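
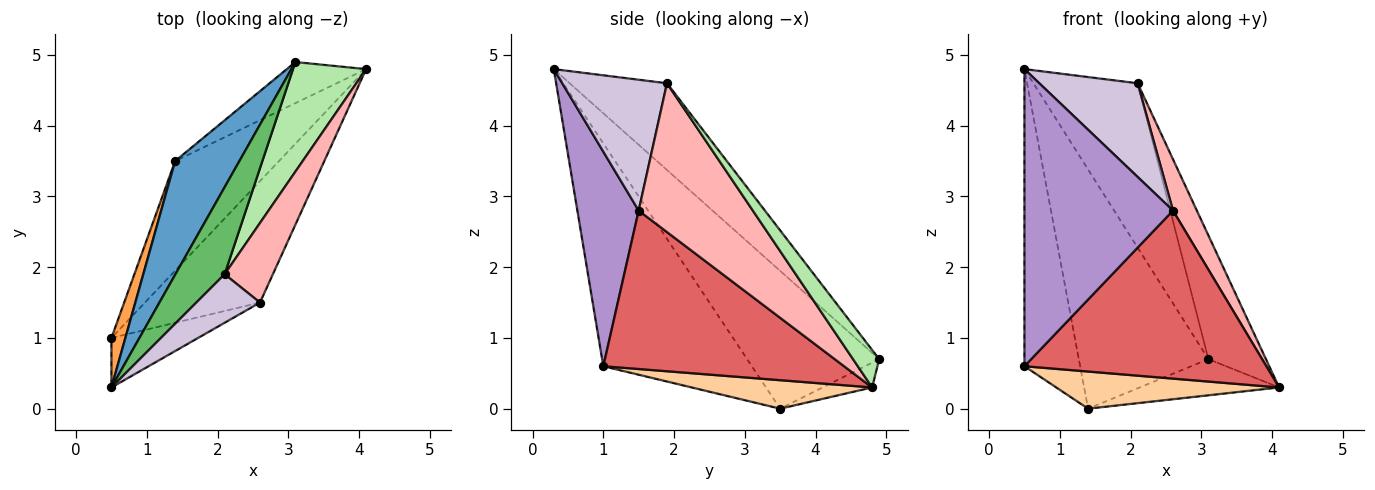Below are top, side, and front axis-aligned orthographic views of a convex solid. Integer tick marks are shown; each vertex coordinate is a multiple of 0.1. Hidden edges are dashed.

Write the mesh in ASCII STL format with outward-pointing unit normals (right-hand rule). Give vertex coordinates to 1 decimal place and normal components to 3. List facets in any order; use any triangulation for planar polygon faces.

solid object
 facet normal -0.677 0.664 0.316
  outer loop
   vertex 3.1 4.9 0.7
   vertex 1.4 3.5 0.0
   vertex 0.5 0.3 4.8
  endloop
 endfacet
 facet normal -0.228 0.643 -0.731
  outer loop
   vertex 3.1 4.9 0.7
   vertex 4.1 4.8 0.3
   vertex 1.4 3.5 0.0
  endloop
 endfacet
 facet normal -0.935 0.351 0.058
  outer loop
   vertex 0.5 1.0 0.6
   vertex 0.5 0.3 4.8
   vertex 1.4 3.5 0.0
  endloop
 endfacet
 facet normal 0.251 -0.311 -0.917
  outer loop
   vertex 0.5 1.0 0.6
   vertex 1.4 3.5 0.0
   vertex 4.1 4.8 0.3
  endloop
 endfacet
 facet normal -0.636 0.682 0.361
  outer loop
   vertex 2.1 1.9 4.6
   vertex 3.1 4.9 0.7
   vertex 0.5 0.3 4.8
  endloop
 endfacet
 facet normal 0.322 0.709 0.628
  outer loop
   vertex 2.1 1.9 4.6
   vertex 4.1 4.8 0.3
   vertex 3.1 4.9 0.7
  endloop
 endfacet
 facet normal 0.628 -0.631 -0.456
  outer loop
   vertex 2.6 1.5 2.8
   vertex 0.5 1.0 0.6
   vertex 4.1 4.8 0.3
  endloop
 endfacet
 facet normal 0.933 -0.195 0.302
  outer loop
   vertex 2.6 1.5 2.8
   vertex 4.1 4.8 0.3
   vertex 2.1 1.9 4.6
  endloop
 endfacet
 facet normal 0.377 -0.914 -0.152
  outer loop
   vertex 2.6 1.5 2.8
   vertex 0.5 0.3 4.8
   vertex 0.5 1.0 0.6
  endloop
 endfacet
 facet normal 0.687 -0.645 0.334
  outer loop
   vertex 2.6 1.5 2.8
   vertex 2.1 1.9 4.6
   vertex 0.5 0.3 4.8
  endloop
 endfacet
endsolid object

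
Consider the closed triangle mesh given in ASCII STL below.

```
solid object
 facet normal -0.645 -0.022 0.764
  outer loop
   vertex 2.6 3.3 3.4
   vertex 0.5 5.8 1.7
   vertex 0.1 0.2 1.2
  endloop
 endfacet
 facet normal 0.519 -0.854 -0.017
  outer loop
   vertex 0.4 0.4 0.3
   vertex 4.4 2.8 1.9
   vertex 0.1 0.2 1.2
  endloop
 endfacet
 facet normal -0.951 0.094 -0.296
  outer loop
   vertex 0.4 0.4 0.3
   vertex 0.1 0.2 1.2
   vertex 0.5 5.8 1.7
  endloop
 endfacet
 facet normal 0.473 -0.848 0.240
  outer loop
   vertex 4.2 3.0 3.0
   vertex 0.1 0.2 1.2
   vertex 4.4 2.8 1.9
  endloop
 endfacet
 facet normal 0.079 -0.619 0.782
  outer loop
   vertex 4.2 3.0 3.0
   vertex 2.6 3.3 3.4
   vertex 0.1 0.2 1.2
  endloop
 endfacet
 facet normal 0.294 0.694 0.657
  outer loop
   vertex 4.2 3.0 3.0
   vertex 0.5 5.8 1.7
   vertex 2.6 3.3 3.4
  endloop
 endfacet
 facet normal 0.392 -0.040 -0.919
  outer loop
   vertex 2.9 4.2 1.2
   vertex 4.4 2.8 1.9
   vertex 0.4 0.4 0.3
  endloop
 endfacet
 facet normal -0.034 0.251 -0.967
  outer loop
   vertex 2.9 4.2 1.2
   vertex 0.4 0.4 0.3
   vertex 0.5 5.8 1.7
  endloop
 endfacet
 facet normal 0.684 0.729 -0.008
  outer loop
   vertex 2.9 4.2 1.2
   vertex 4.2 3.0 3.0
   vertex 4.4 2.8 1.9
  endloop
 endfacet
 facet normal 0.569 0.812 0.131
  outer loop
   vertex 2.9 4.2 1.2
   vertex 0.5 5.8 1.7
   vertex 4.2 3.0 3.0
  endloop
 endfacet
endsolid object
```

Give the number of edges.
15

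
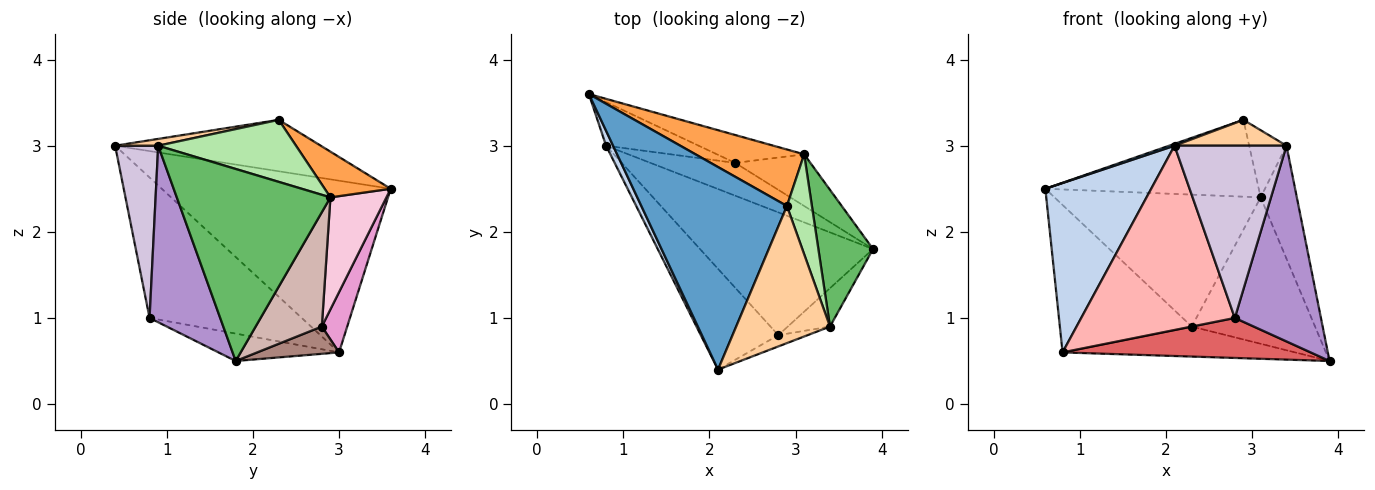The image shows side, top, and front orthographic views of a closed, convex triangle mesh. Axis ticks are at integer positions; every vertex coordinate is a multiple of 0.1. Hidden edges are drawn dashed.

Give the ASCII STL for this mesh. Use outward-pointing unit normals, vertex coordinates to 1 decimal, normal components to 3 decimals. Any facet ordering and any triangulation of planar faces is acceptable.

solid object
 facet normal -0.333 -0.009 0.943
  outer loop
   vertex 2.9 2.3 3.3
   vertex 0.6 3.6 2.5
   vertex 2.1 0.4 3.0
  endloop
 endfacet
 facet normal -0.907 -0.419 0.037
  outer loop
   vertex 0.8 3.0 0.6
   vertex 2.1 0.4 3.0
   vertex 0.6 3.6 2.5
  endloop
 endfacet
 facet normal 0.242 0.782 0.575
  outer loop
   vertex 3.1 2.9 2.4
   vertex 0.6 3.6 2.5
   vertex 2.9 2.3 3.3
  endloop
 endfacet
 facet normal 0.071 -0.185 0.980
  outer loop
   vertex 3.4 0.9 3.0
   vertex 2.9 2.3 3.3
   vertex 2.1 0.4 3.0
  endloop
 endfacet
 facet normal 0.938 0.221 0.267
  outer loop
   vertex 3.4 0.9 3.0
   vertex 3.9 1.8 0.5
   vertex 3.1 2.9 2.4
  endloop
 endfacet
 facet normal 0.900 0.244 0.362
  outer loop
   vertex 3.4 0.9 3.0
   vertex 3.1 2.9 2.4
   vertex 2.9 2.3 3.3
  endloop
 endfacet
 facet normal -0.149 -0.306 -0.940
  outer loop
   vertex 2.8 0.8 1.0
   vertex 0.8 3.0 0.6
   vertex 3.9 1.8 0.5
  endloop
 endfacet
 facet normal -0.656 -0.662 -0.362
  outer loop
   vertex 2.8 0.8 1.0
   vertex 2.1 0.4 3.0
   vertex 0.8 3.0 0.6
  endloop
 endfacet
 facet normal 0.627 -0.765 -0.150
  outer loop
   vertex 2.8 0.8 1.0
   vertex 3.9 1.8 0.5
   vertex 3.4 0.9 3.0
  endloop
 endfacet
 facet normal 0.358 -0.932 -0.061
  outer loop
   vertex 2.8 0.8 1.0
   vertex 3.4 0.9 3.0
   vertex 2.1 0.4 3.0
  endloop
 endfacet
 facet normal 0.231 0.657 -0.718
  outer loop
   vertex 2.3 2.8 0.9
   vertex 3.9 1.8 0.5
   vertex 0.8 3.0 0.6
  endloop
 endfacet
 facet normal 0.452 0.841 -0.297
  outer loop
   vertex 2.3 2.8 0.9
   vertex 3.1 2.9 2.4
   vertex 3.9 1.8 0.5
  endloop
 endfacet
 facet normal 0.181 0.943 -0.279
  outer loop
   vertex 2.3 2.8 0.9
   vertex 0.8 3.0 0.6
   vertex 0.6 3.6 2.5
  endloop
 endfacet
 facet normal 0.257 0.946 -0.200
  outer loop
   vertex 2.3 2.8 0.9
   vertex 0.6 3.6 2.5
   vertex 3.1 2.9 2.4
  endloop
 endfacet
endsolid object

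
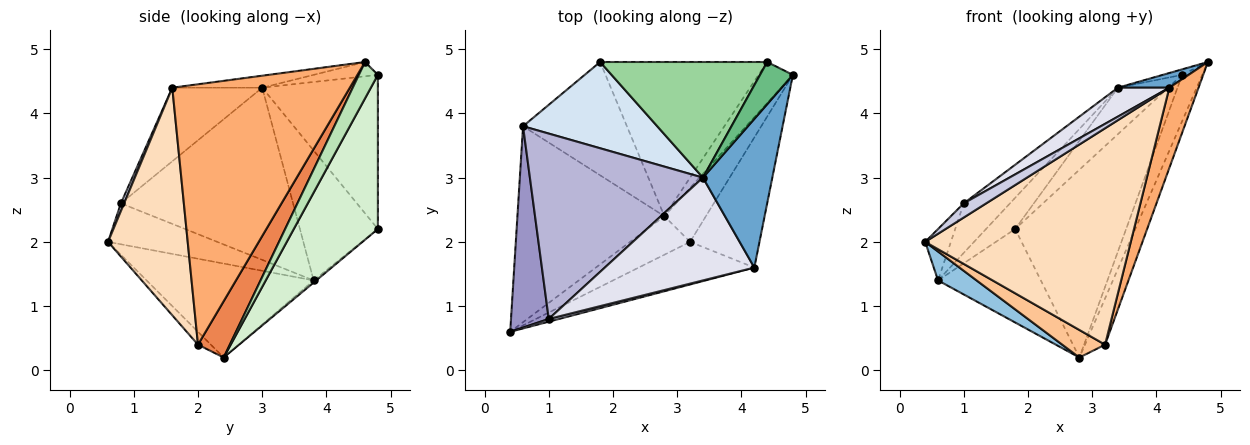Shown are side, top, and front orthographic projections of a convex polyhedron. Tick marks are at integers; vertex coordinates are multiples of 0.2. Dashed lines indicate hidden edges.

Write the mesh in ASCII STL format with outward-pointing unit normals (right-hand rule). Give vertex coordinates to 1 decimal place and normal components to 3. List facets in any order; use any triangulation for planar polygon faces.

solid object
 facet normal -0.170 -0.097 0.981
  outer loop
   vertex 3.4 3.0 4.4
   vertex 4.2 1.6 4.4
   vertex 4.8 4.6 4.8
  endloop
 endfacet
 facet normal -0.535 -0.123 -0.836
  outer loop
   vertex 0.6 3.8 1.4
   vertex 2.8 2.4 0.2
   vertex 0.4 0.6 2.0
  endloop
 endfacet
 facet normal -0.016 0.636 -0.771
  outer loop
   vertex 0.6 3.8 1.4
   vertex 1.8 4.8 2.2
   vertex 2.8 2.4 0.2
  endloop
 endfacet
 facet normal -0.673 0.252 0.695
  outer loop
   vertex 0.6 3.8 1.4
   vertex 3.4 3.0 4.4
   vertex 1.8 4.8 2.2
  endloop
 endfacet
 facet normal 0.718 0.453 -0.529
  outer loop
   vertex 3.2 2.0 0.4
   vertex 2.8 2.4 0.2
   vertex 4.8 4.6 4.8
  endloop
 endfacet
 facet normal 0.954 -0.157 -0.254
  outer loop
   vertex 3.2 2.0 0.4
   vertex 4.8 4.6 4.8
   vertex 4.2 1.6 4.4
  endloop
 endfacet
 facet normal -0.172 -0.573 -0.802
  outer loop
   vertex 3.2 2.0 0.4
   vertex 0.4 0.6 2.0
   vertex 2.8 2.4 0.2
  endloop
 endfacet
 facet normal 0.355 -0.917 -0.181
  outer loop
   vertex 3.2 2.0 0.4
   vertex 4.2 1.6 4.4
   vertex 0.4 0.6 2.0
  endloop
 endfacet
 facet normal -0.396 0.119 0.911
  outer loop
   vertex 4.4 4.8 4.6
   vertex 3.4 3.0 4.4
   vertex 4.8 4.6 4.8
  endloop
 endfacet
 facet normal -0.651 0.283 0.705
  outer loop
   vertex 4.4 4.8 4.6
   vertex 1.8 4.8 2.2
   vertex 3.4 3.0 4.4
  endloop
 endfacet
 facet normal 0.577 0.611 -0.543
  outer loop
   vertex 4.4 4.8 4.6
   vertex 4.8 4.6 4.8
   vertex 2.8 2.4 0.2
  endloop
 endfacet
 facet normal 0.505 0.667 -0.548
  outer loop
   vertex 4.4 4.8 4.6
   vertex 2.8 2.4 0.2
   vertex 1.8 4.8 2.2
  endloop
 endfacet
 facet normal -0.725 0.170 0.668
  outer loop
   vertex 1.0 0.8 2.6
   vertex 0.6 3.8 1.4
   vertex 0.4 0.6 2.0
  endloop
 endfacet
 facet normal -0.693 0.186 0.696
  outer loop
   vertex 1.0 0.8 2.6
   vertex 3.4 3.0 4.4
   vertex 0.6 3.8 1.4
  endloop
 endfacet
 facet normal 0.139 -0.973 0.185
  outer loop
   vertex 1.0 0.8 2.6
   vertex 0.4 0.6 2.0
   vertex 4.2 1.6 4.4
  endloop
 endfacet
 facet normal -0.428 -0.245 0.870
  outer loop
   vertex 1.0 0.8 2.6
   vertex 4.2 1.6 4.4
   vertex 3.4 3.0 4.4
  endloop
 endfacet
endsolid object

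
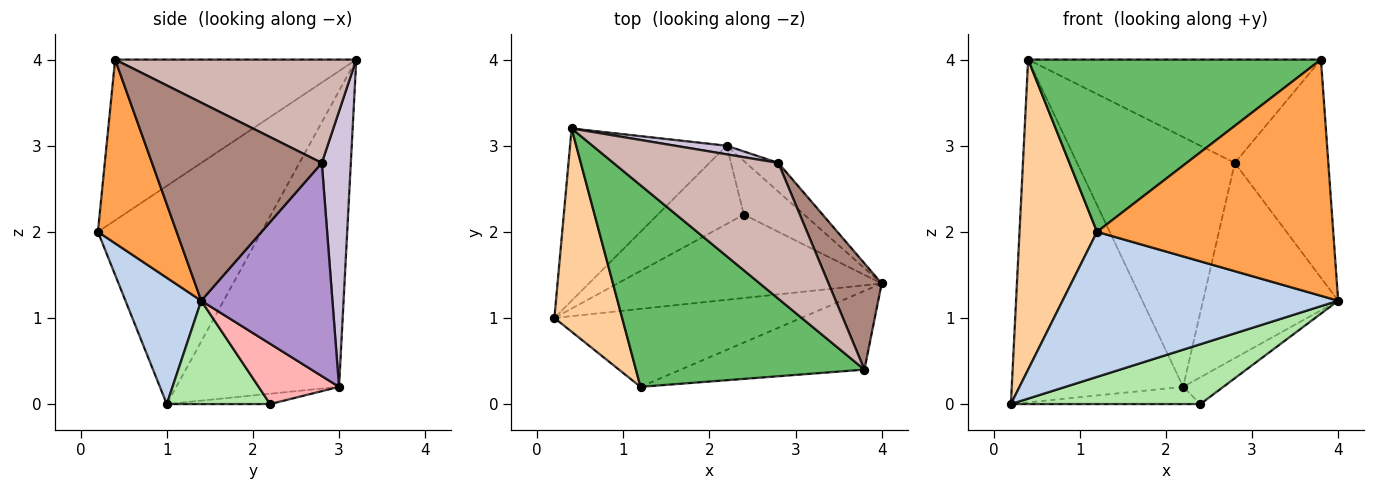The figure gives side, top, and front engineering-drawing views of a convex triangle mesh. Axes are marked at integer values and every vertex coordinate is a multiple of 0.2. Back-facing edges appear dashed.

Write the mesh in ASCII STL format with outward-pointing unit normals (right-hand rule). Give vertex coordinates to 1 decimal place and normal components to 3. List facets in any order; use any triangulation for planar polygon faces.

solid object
 facet normal -0.647 0.681 -0.342
  outer loop
   vertex 2.2 3.0 0.2
   vertex 0.2 1.0 0.0
   vertex 0.4 3.2 4.0
  endloop
 endfacet
 facet normal 0.235 -0.856 -0.460
  outer loop
   vertex 1.2 0.2 2.0
   vertex 0.2 1.0 0.0
   vertex 4.0 1.4 1.2
  endloop
 endfacet
 facet normal 0.302 -0.905 -0.302
  outer loop
   vertex 1.2 0.2 2.0
   vertex 4.0 1.4 1.2
   vertex 3.8 0.4 4.0
  endloop
 endfacet
 facet normal -0.870 -0.412 0.270
  outer loop
   vertex 1.2 0.2 2.0
   vertex 0.4 3.2 4.0
   vertex 0.2 1.0 0.0
  endloop
 endfacet
 facet normal -0.472 -0.573 0.670
  outer loop
   vertex 1.2 0.2 2.0
   vertex 3.8 0.4 4.0
   vertex 0.4 3.2 4.0
  endloop
 endfacet
 facet normal 0.303 -0.556 -0.774
  outer loop
   vertex 2.4 2.2 0.0
   vertex 4.0 1.4 1.2
   vertex 0.2 1.0 0.0
  endloop
 endfacet
 facet normal -0.116 0.213 -0.970
  outer loop
   vertex 2.4 2.2 0.0
   vertex 0.2 1.0 0.0
   vertex 2.2 3.0 0.2
  endloop
 endfacet
 facet normal 0.667 0.333 -0.667
  outer loop
   vertex 2.4 2.2 0.0
   vertex 2.2 3.0 0.2
   vertex 4.0 1.4 1.2
  endloop
 endfacet
 facet normal 0.693 0.714 -0.105
  outer loop
   vertex 2.8 2.8 2.8
   vertex 4.0 1.4 1.2
   vertex 2.2 3.0 0.2
  endloop
 endfacet
 facet normal 0.181 0.983 0.034
  outer loop
   vertex 2.8 2.8 2.8
   vertex 2.2 3.0 0.2
   vertex 0.4 3.2 4.0
  endloop
 endfacet
 facet normal 0.853 0.470 0.229
  outer loop
   vertex 2.8 2.8 2.8
   vertex 3.8 0.4 4.0
   vertex 4.0 1.4 1.2
  endloop
 endfacet
 facet normal 0.446 0.542 0.712
  outer loop
   vertex 2.8 2.8 2.8
   vertex 0.4 3.2 4.0
   vertex 3.8 0.4 4.0
  endloop
 endfacet
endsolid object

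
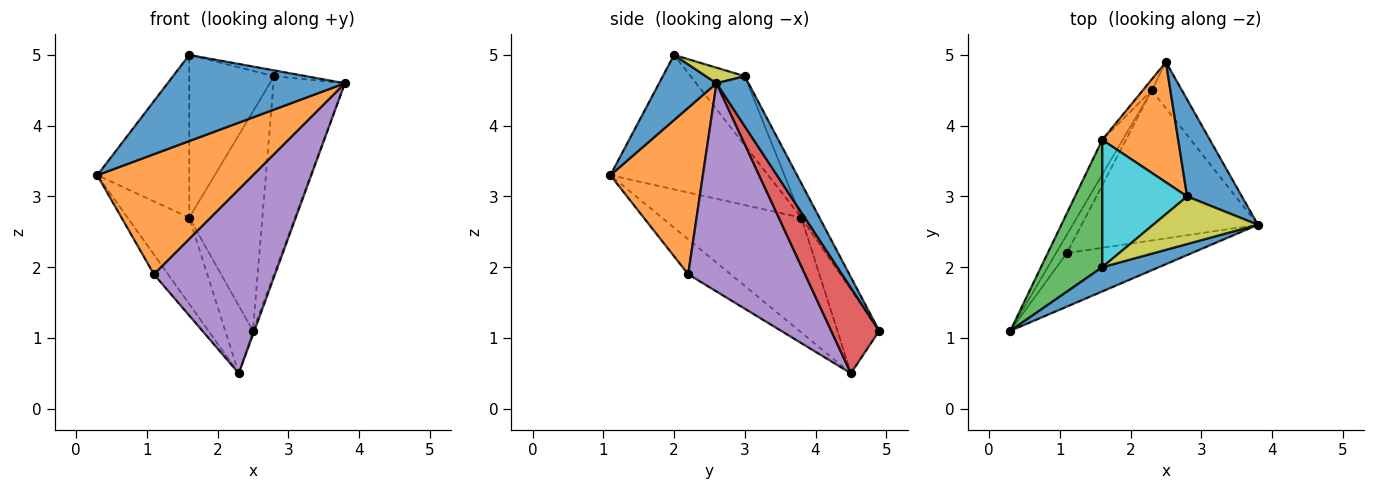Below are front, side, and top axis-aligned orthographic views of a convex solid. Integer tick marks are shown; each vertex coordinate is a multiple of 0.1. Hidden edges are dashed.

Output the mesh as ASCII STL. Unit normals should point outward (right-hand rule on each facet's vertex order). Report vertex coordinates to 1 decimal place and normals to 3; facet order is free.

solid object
 facet normal 0.298 -0.919 0.259
  outer loop
   vertex 1.6 2.0 5.0
   vertex 0.3 1.1 3.3
   vertex 3.8 2.6 4.6
  endloop
 endfacet
 facet normal 0.477 -0.803 -0.358
  outer loop
   vertex 1.1 2.2 1.9
   vertex 3.8 2.6 4.6
   vertex 0.3 1.1 3.3
  endloop
 endfacet
 facet normal -0.804 0.468 0.367
  outer loop
   vertex 1.6 3.8 2.7
   vertex 0.3 1.1 3.3
   vertex 1.6 2.0 5.0
  endloop
 endfacet
 facet normal 0.943 0.027 -0.332
  outer loop
   vertex 2.3 4.5 0.5
   vertex 2.5 4.9 1.1
   vertex 3.8 2.6 4.6
  endloop
 endfacet
 facet normal 0.599 -0.621 -0.507
  outer loop
   vertex 2.3 4.5 0.5
   vertex 3.8 2.6 4.6
   vertex 1.1 2.2 1.9
  endloop
 endfacet
 facet normal -0.831 0.550 -0.089
  outer loop
   vertex 2.3 4.5 0.5
   vertex 1.6 3.8 2.7
   vertex 2.5 4.9 1.1
  endloop
 endfacet
 facet normal -0.910 0.303 -0.282
  outer loop
   vertex 2.3 4.5 0.5
   vertex 1.1 2.2 1.9
   vertex 0.3 1.1 3.3
  endloop
 endfacet
 facet normal -0.903 0.399 -0.160
  outer loop
   vertex 2.3 4.5 0.5
   vertex 0.3 1.1 3.3
   vertex 1.6 3.8 2.7
  endloop
 endfacet
 facet normal 0.146 0.119 0.982
  outer loop
   vertex 2.8 3.0 4.7
   vertex 1.6 2.0 5.0
   vertex 3.8 2.6 4.6
  endloop
 endfacet
 facet normal -0.449 0.704 0.551
  outer loop
   vertex 2.8 3.0 4.7
   vertex 1.6 3.8 2.7
   vertex 1.6 2.0 5.0
  endloop
 endfacet
 facet normal 0.374 0.833 0.408
  outer loop
   vertex 2.8 3.0 4.7
   vertex 3.8 2.6 4.6
   vertex 2.5 4.9 1.1
  endloop
 endfacet
 facet normal -0.212 0.857 0.470
  outer loop
   vertex 2.8 3.0 4.7
   vertex 2.5 4.9 1.1
   vertex 1.6 3.8 2.7
  endloop
 endfacet
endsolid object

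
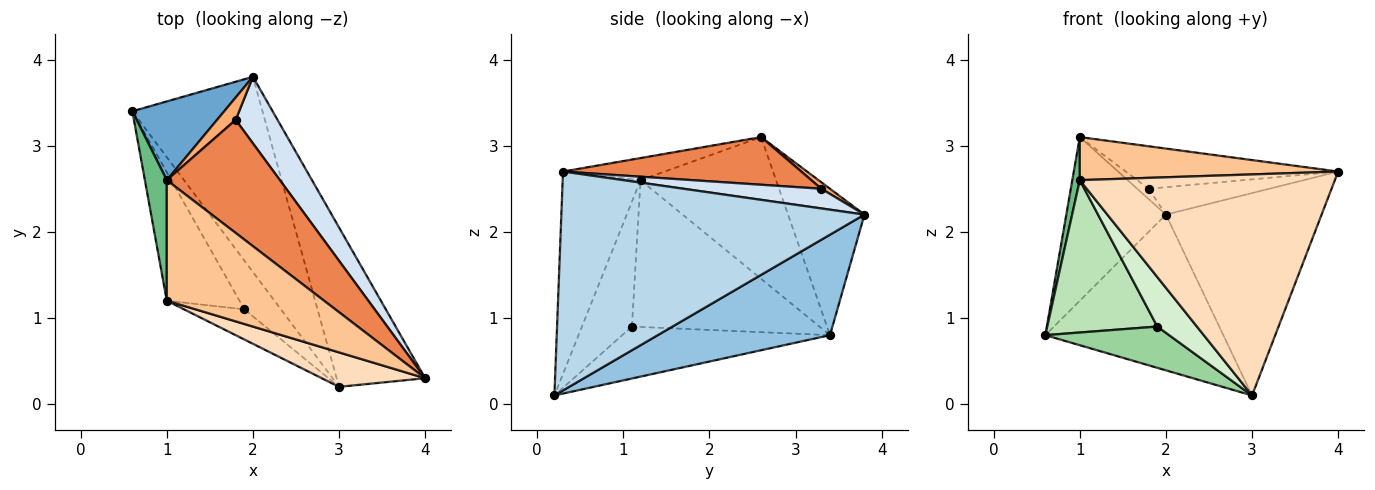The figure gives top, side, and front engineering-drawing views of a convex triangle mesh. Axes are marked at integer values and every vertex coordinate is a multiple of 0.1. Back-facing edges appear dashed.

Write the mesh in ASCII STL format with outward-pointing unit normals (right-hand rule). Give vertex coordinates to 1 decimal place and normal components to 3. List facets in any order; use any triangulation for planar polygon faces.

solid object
 facet normal -0.569 0.741 0.357
  outer loop
   vertex 1.0 2.6 3.1
   vertex 2.0 3.8 2.2
   vertex 0.6 3.4 0.8
  endloop
 endfacet
 facet normal 0.517 0.534 -0.669
  outer loop
   vertex 3.0 0.2 0.1
   vertex 0.6 3.4 0.8
   vertex 2.0 3.8 2.2
  endloop
 endfacet
 facet normal 0.837 0.430 -0.338
  outer loop
   vertex 3.0 0.2 0.1
   vertex 2.0 3.8 2.2
   vertex 4.0 0.3 2.7
  endloop
 endfacet
 facet normal 0.399 0.349 0.848
  outer loop
   vertex 1.8 3.3 2.5
   vertex 4.0 0.3 2.7
   vertex 2.0 3.8 2.2
  endloop
 endfacet
 facet normal 0.367 0.327 0.871
  outer loop
   vertex 1.8 3.3 2.5
   vertex 1.0 2.6 3.1
   vertex 4.0 0.3 2.7
  endloop
 endfacet
 facet normal 0.300 0.400 0.866
  outer loop
   vertex 1.8 3.3 2.5
   vertex 2.0 3.8 2.2
   vertex 1.0 2.6 3.1
  endloop
 endfacet
 facet normal -0.131 -0.333 0.934
  outer loop
   vertex 1.0 1.2 2.6
   vertex 4.0 0.3 2.7
   vertex 1.0 2.6 3.1
  endloop
 endfacet
 facet normal -0.289 -0.946 0.147
  outer loop
   vertex 1.0 1.2 2.6
   vertex 3.0 0.2 0.1
   vertex 4.0 0.3 2.7
  endloop
 endfacet
 facet normal -0.987 -0.055 0.153
  outer loop
   vertex 1.0 1.2 2.6
   vertex 1.0 2.6 3.1
   vertex 0.6 3.4 0.8
  endloop
 endfacet
 facet normal -0.735 -0.438 -0.518
  outer loop
   vertex 1.9 1.1 0.9
   vertex 0.6 3.4 0.8
   vertex 3.0 0.2 0.1
  endloop
 endfacet
 facet normal -0.793 -0.465 -0.393
  outer loop
   vertex 1.9 1.1 0.9
   vertex 1.0 1.2 2.6
   vertex 0.6 3.4 0.8
  endloop
 endfacet
 facet normal -0.733 -0.581 -0.354
  outer loop
   vertex 1.9 1.1 0.9
   vertex 3.0 0.2 0.1
   vertex 1.0 1.2 2.6
  endloop
 endfacet
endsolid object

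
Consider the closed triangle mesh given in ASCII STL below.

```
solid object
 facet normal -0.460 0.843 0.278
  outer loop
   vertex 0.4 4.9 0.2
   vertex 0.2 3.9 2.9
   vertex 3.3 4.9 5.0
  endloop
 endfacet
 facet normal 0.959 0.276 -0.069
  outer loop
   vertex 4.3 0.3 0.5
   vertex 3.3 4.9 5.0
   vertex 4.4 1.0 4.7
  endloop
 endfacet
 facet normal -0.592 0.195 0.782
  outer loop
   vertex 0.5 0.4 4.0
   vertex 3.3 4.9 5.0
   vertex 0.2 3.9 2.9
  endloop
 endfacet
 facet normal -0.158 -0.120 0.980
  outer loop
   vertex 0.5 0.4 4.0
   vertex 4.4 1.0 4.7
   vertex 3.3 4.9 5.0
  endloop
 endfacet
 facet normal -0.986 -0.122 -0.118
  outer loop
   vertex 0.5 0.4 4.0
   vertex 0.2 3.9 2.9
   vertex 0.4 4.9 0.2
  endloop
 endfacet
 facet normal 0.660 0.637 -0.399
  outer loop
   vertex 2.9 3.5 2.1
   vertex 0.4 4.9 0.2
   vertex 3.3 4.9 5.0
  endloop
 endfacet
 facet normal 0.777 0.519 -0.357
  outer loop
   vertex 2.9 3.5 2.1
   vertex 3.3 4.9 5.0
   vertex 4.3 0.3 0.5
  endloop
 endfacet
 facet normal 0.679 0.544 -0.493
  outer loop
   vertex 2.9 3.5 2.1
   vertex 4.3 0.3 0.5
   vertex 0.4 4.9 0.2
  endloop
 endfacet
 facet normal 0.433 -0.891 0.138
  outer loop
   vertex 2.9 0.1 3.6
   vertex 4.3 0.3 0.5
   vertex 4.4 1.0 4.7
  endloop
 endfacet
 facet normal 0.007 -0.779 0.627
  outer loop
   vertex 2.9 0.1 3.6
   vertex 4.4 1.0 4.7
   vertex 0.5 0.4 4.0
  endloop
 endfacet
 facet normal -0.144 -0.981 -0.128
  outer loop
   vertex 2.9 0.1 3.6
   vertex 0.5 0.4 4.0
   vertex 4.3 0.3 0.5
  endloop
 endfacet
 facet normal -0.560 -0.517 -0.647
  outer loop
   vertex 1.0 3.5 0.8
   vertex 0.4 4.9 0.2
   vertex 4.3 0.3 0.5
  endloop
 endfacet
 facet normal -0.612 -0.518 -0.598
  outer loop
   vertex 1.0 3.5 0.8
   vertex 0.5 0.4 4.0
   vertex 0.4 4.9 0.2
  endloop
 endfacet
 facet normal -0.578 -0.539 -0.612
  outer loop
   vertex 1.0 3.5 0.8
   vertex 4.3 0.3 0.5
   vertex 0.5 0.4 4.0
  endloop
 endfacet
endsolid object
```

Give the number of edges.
21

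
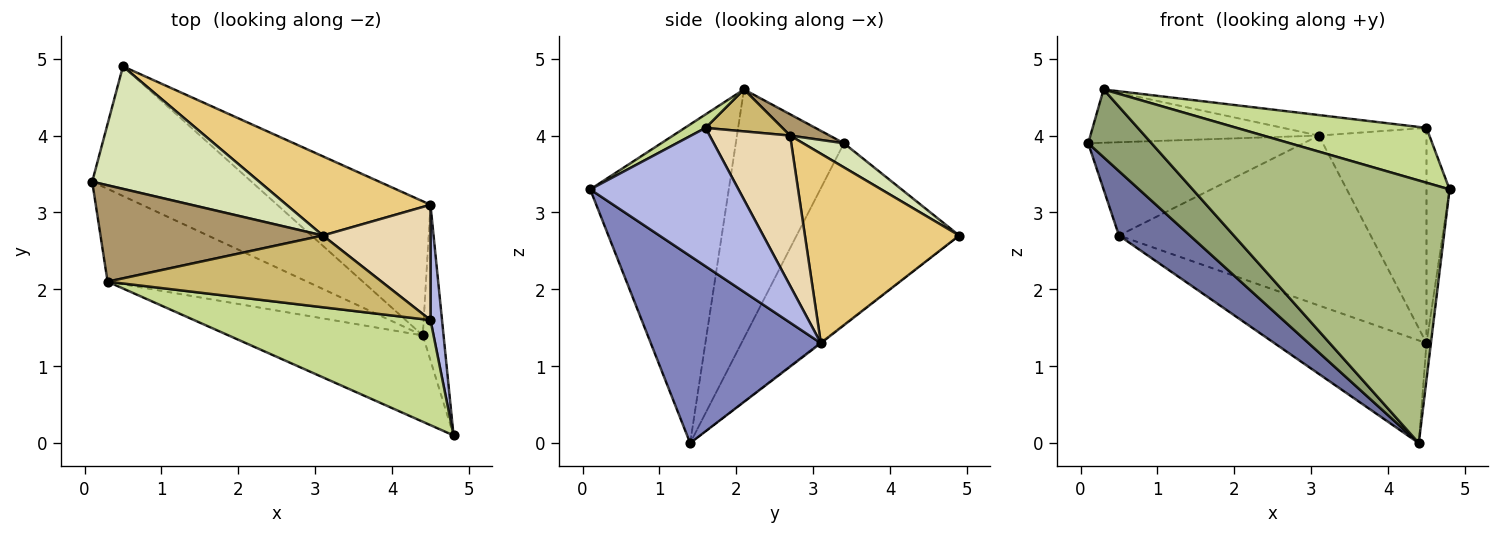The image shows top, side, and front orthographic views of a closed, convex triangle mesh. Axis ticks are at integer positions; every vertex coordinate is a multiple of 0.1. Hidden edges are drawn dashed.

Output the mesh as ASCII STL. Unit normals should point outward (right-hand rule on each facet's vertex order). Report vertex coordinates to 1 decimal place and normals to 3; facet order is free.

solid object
 facet normal -0.714 -0.311 -0.627
  outer loop
   vertex 4.4 1.4 0.0
   vertex 0.1 3.4 3.9
   vertex 0.5 4.9 2.7
  endloop
 endfacet
 facet normal 0.994 0.026 -0.110
  outer loop
   vertex 4.5 3.1 1.3
   vertex 4.8 0.1 3.3
   vertex 4.4 1.4 0.0
  endloop
 endfacet
 facet normal -0.005 0.608 -0.794
  outer loop
   vertex 4.5 3.1 1.3
   vertex 4.4 1.4 0.0
   vertex 0.5 4.9 2.7
  endloop
 endfacet
 facet normal 0.985 0.153 0.082
  outer loop
   vertex 4.5 1.6 4.1
   vertex 4.8 0.1 3.3
   vertex 4.5 3.1 1.3
  endloop
 endfacet
 facet normal -0.709 -0.416 -0.569
  outer loop
   vertex 0.3 2.1 4.6
   vertex 0.1 3.4 3.9
   vertex 4.4 1.4 0.0
  endloop
 endfacet
 facet normal -0.456 -0.845 -0.278
  outer loop
   vertex 0.3 2.1 4.6
   vertex 4.4 1.4 0.0
   vertex 4.8 0.1 3.3
  endloop
 endfacet
 facet normal 0.050 -0.462 0.885
  outer loop
   vertex 0.3 2.1 4.6
   vertex 4.8 0.1 3.3
   vertex 4.5 1.6 4.1
  endloop
 endfacet
 facet normal 0.114 0.602 0.790
  outer loop
   vertex 3.1 2.7 4.0
   vertex 0.5 4.9 2.7
   vertex 0.1 3.4 3.9
  endloop
 endfacet
 facet normal 0.083 0.482 0.872
  outer loop
   vertex 3.1 2.7 4.0
   vertex 0.1 3.4 3.9
   vertex 0.3 2.1 4.6
  endloop
 endfacet
 facet normal 0.146 0.272 0.951
  outer loop
   vertex 3.1 2.7 4.0
   vertex 0.3 2.1 4.6
   vertex 4.5 1.6 4.1
  endloop
 endfacet
 facet normal 0.486 0.792 0.369
  outer loop
   vertex 3.1 2.7 4.0
   vertex 4.5 3.1 1.3
   vertex 0.5 4.9 2.7
  endloop
 endfacet
 facet normal 0.550 0.736 0.394
  outer loop
   vertex 3.1 2.7 4.0
   vertex 4.5 1.6 4.1
   vertex 4.5 3.1 1.3
  endloop
 endfacet
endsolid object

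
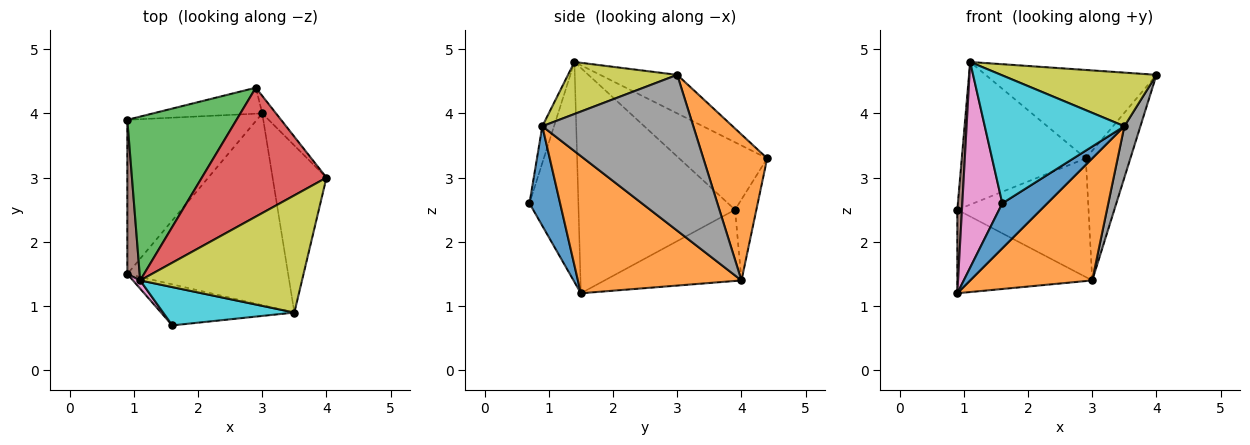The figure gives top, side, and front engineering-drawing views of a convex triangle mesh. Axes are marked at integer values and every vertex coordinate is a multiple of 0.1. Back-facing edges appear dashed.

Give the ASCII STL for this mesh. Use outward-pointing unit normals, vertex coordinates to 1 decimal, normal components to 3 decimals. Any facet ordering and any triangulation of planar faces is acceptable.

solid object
 facet normal -0.157 0.965 -0.211
  outer loop
   vertex 2.9 4.4 3.3
   vertex 3.0 4.0 1.4
   vertex 0.9 3.9 2.5
  endloop
 endfacet
 facet normal 0.818 0.571 -0.077
  outer loop
   vertex 2.9 4.4 3.3
   vertex 4.0 3.0 4.6
   vertex 3.0 4.0 1.4
  endloop
 endfacet
 facet normal -0.422 0.595 0.684
  outer loop
   vertex 2.9 4.4 3.3
   vertex 0.9 3.9 2.5
   vertex 1.1 1.4 4.8
  endloop
 endfacet
 facet normal -0.247 0.548 0.799
  outer loop
   vertex 2.9 4.4 3.3
   vertex 1.1 1.4 4.8
   vertex 4.0 3.0 4.6
  endloop
 endfacet
 facet normal -0.435 0.429 -0.792
  outer loop
   vertex 0.9 1.5 1.2
   vertex 0.9 3.9 2.5
   vertex 3.0 4.0 1.4
  endloop
 endfacet
 facet normal -0.998 -0.030 0.055
  outer loop
   vertex 0.9 1.5 1.2
   vertex 1.1 1.4 4.8
   vertex 0.9 3.9 2.5
  endloop
 endfacet
 facet normal -0.774 -0.633 0.025
  outer loop
   vertex 0.9 1.5 1.2
   vertex 1.6 0.7 2.6
   vertex 1.1 1.4 4.8
  endloop
 endfacet
 facet normal 0.940 -0.100 -0.325
  outer loop
   vertex 3.5 0.9 3.8
   vertex 3.0 4.0 1.4
   vertex 4.0 3.0 4.6
  endloop
 endfacet
 facet normal 0.281 -0.399 0.873
  outer loop
   vertex 3.5 0.9 3.8
   vertex 4.0 3.0 4.6
   vertex 1.1 1.4 4.8
  endloop
 endfacet
 facet normal -0.080 -0.955 0.286
  outer loop
   vertex 3.5 0.9 3.8
   vertex 1.1 1.4 4.8
   vertex 1.6 0.7 2.6
  endloop
 endfacet
 facet normal 0.450 -0.660 -0.602
  outer loop
   vertex 3.5 0.9 3.8
   vertex 1.6 0.7 2.6
   vertex 0.9 1.5 1.2
  endloop
 endfacet
 facet normal 0.584 -0.436 -0.685
  outer loop
   vertex 3.5 0.9 3.8
   vertex 0.9 1.5 1.2
   vertex 3.0 4.0 1.4
  endloop
 endfacet
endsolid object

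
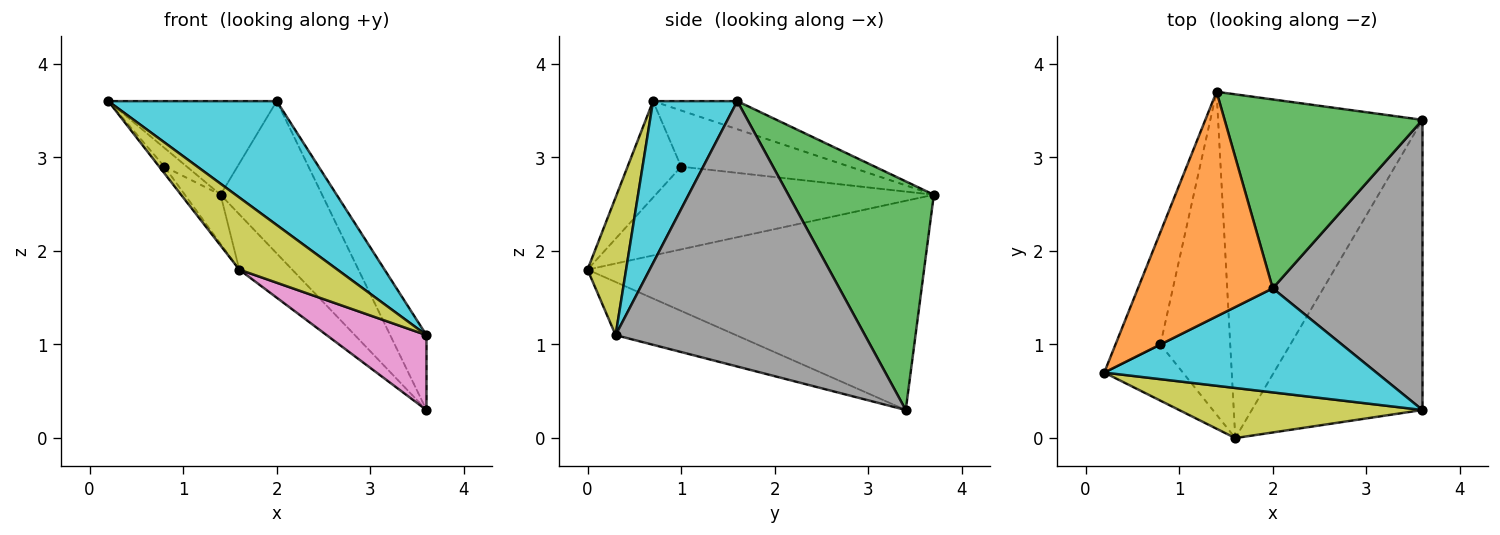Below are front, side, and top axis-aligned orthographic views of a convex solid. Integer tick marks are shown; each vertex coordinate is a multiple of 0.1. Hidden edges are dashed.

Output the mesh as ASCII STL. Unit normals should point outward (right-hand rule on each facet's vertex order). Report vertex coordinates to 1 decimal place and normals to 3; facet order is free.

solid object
 facet normal -0.711 0.112 -0.694
  outer loop
   vertex 1.6 0.0 1.8
   vertex 1.4 3.7 2.6
   vertex 3.6 3.4 0.3
  endloop
 endfacet
 facet normal -0.189 0.378 0.906
  outer loop
   vertex 2.0 1.6 3.6
   vertex 1.4 3.7 2.6
   vertex 0.2 0.7 3.6
  endloop
 endfacet
 facet normal 0.669 0.467 0.579
  outer loop
   vertex 2.0 1.6 3.6
   vertex 3.6 3.4 0.3
   vertex 1.4 3.7 2.6
  endloop
 endfacet
 facet normal -0.777 0.104 -0.621
  outer loop
   vertex 0.8 1.0 2.9
   vertex 0.2 0.7 3.6
   vertex 1.4 3.7 2.6
  endloop
 endfacet
 facet normal -0.773 0.075 -0.630
  outer loop
   vertex 0.8 1.0 2.9
   vertex 1.6 0.0 1.8
   vertex 0.2 0.7 3.6
  endloop
 endfacet
 facet normal -0.761 0.098 -0.642
  outer loop
   vertex 0.8 1.0 2.9
   vertex 1.4 3.7 2.6
   vertex 1.6 0.0 1.8
  endloop
 endfacet
 facet normal -0.289 -0.239 -0.927
  outer loop
   vertex 3.6 0.3 1.1
   vertex 1.6 0.0 1.8
   vertex 3.6 3.4 0.3
  endloop
 endfacet
 facet normal 0.864 0.126 0.488
  outer loop
   vertex 3.6 0.3 1.1
   vertex 3.6 3.4 0.3
   vertex 2.0 1.6 3.6
  endloop
 endfacet
 facet normal 0.307 -0.782 0.543
  outer loop
   vertex 3.6 0.3 1.1
   vertex 0.2 0.7 3.6
   vertex 1.6 0.0 1.8
  endloop
 endfacet
 facet normal 0.358 -0.715 0.601
  outer loop
   vertex 3.6 0.3 1.1
   vertex 2.0 1.6 3.6
   vertex 0.2 0.7 3.6
  endloop
 endfacet
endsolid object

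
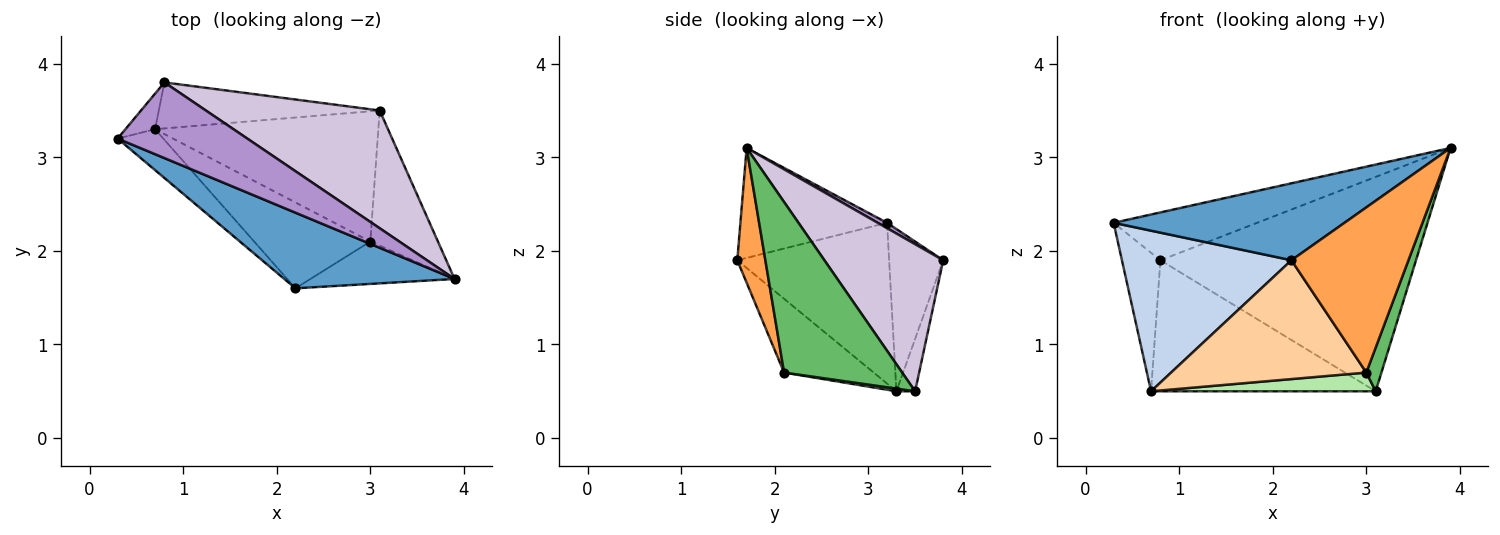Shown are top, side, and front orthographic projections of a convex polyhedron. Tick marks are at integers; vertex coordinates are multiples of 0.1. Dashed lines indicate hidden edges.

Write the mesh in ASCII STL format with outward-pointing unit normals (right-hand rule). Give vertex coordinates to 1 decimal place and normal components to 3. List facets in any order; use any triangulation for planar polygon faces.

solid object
 facet normal -0.413 -0.650 0.639
  outer loop
   vertex 2.2 1.6 1.9
   vertex 3.9 1.7 3.1
   vertex 0.3 3.2 2.3
  endloop
 endfacet
 facet normal -0.656 -0.732 -0.186
  outer loop
   vertex 0.7 3.3 0.5
   vertex 2.2 1.6 1.9
   vertex 0.3 3.2 2.3
  endloop
 endfacet
 facet normal 0.226 -0.943 -0.242
  outer loop
   vertex 3.0 2.1 0.7
   vertex 3.9 1.7 3.1
   vertex 2.2 1.6 1.9
  endloop
 endfacet
 facet normal -0.349 -0.760 -0.549
  outer loop
   vertex 3.0 2.1 0.7
   vertex 2.2 1.6 1.9
   vertex 0.7 3.3 0.5
  endloop
 endfacet
 facet normal 0.923 -0.118 -0.366
  outer loop
   vertex 3.1 3.5 0.5
   vertex 3.9 1.7 3.1
   vertex 3.0 2.1 0.7
  endloop
 endfacet
 facet normal 0.012 -0.142 -0.990
  outer loop
   vertex 3.1 3.5 0.5
   vertex 3.0 2.1 0.7
   vertex 0.7 3.3 0.5
  endloop
 endfacet
 facet normal -0.806 0.573 -0.147
  outer loop
   vertex 0.8 3.8 1.9
   vertex 0.7 3.3 0.5
   vertex 0.3 3.2 2.3
  endloop
 endfacet
 facet normal -0.078 0.941 -0.330
  outer loop
   vertex 0.8 3.8 1.9
   vertex 3.1 3.5 0.5
   vertex 0.7 3.3 0.5
  endloop
 endfacet
 facet normal 0.035 0.534 0.845
  outer loop
   vertex 0.8 3.8 1.9
   vertex 0.3 3.2 2.3
   vertex 3.9 1.7 3.1
  endloop
 endfacet
 facet normal 0.377 0.812 0.446
  outer loop
   vertex 0.8 3.8 1.9
   vertex 3.9 1.7 3.1
   vertex 3.1 3.5 0.5
  endloop
 endfacet
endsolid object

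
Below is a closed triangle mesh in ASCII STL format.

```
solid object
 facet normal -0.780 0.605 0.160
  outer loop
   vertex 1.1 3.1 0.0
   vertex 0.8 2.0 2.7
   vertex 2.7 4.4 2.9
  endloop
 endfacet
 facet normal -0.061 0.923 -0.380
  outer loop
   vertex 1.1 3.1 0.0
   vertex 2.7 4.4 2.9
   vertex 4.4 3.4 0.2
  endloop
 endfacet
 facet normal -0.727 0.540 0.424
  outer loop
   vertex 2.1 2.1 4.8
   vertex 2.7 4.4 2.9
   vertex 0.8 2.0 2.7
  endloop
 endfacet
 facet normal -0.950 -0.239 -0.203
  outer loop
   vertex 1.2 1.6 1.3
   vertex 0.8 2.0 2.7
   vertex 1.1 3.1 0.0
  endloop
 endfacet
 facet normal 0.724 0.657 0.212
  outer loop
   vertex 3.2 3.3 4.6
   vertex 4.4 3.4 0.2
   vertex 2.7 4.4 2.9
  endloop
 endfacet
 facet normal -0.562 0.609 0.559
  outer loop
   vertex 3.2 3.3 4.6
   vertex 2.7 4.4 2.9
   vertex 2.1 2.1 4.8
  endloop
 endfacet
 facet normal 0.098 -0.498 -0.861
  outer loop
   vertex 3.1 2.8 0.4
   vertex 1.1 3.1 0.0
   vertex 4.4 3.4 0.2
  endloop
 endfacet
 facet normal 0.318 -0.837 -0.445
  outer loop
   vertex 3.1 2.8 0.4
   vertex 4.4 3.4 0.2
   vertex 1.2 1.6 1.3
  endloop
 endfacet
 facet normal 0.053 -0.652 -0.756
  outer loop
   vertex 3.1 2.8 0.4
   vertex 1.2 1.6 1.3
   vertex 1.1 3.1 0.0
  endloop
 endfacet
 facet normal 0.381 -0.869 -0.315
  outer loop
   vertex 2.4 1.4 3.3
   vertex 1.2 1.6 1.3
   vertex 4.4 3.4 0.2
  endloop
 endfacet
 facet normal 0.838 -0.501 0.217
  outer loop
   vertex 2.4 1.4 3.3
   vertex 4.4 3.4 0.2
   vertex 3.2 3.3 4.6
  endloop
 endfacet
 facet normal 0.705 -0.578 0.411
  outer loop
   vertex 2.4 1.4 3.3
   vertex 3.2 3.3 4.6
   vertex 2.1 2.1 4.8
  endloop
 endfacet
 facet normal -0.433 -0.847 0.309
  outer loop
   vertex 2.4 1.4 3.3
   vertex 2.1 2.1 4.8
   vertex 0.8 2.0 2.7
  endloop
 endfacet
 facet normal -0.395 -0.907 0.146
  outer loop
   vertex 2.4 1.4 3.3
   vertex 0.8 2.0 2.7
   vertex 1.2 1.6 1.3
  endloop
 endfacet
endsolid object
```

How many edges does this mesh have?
21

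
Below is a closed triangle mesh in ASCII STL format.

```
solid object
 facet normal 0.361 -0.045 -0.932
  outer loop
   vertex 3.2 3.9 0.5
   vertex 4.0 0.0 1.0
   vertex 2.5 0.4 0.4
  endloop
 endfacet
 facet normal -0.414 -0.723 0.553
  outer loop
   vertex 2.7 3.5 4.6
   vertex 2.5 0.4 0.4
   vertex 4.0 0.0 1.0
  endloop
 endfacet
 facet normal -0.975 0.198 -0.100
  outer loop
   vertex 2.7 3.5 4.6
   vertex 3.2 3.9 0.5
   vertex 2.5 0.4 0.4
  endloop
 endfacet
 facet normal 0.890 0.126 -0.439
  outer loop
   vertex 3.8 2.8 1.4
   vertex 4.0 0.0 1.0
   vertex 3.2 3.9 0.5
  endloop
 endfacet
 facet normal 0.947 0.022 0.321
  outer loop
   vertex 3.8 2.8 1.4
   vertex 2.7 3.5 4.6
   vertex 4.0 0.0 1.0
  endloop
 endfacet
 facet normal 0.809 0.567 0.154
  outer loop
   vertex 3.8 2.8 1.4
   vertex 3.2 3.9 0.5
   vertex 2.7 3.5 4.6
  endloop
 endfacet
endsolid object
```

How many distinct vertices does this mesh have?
5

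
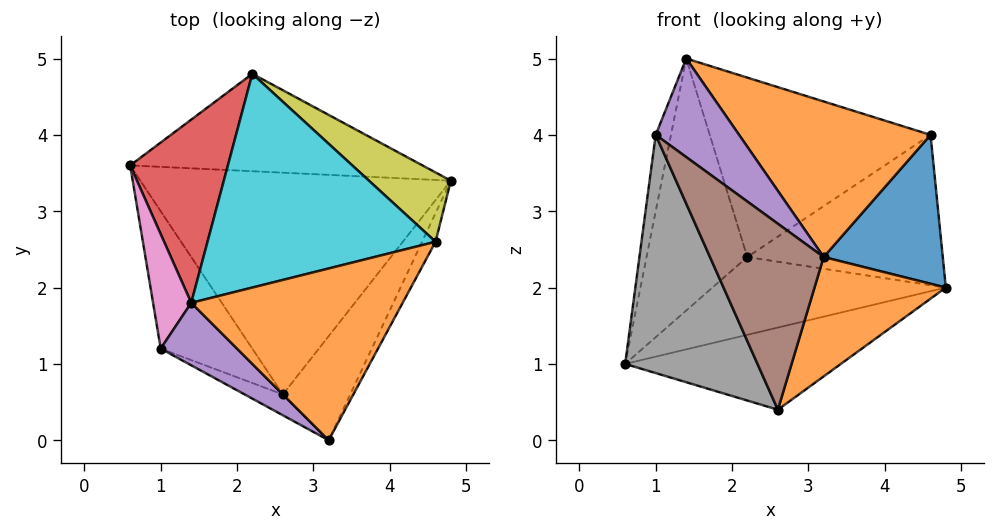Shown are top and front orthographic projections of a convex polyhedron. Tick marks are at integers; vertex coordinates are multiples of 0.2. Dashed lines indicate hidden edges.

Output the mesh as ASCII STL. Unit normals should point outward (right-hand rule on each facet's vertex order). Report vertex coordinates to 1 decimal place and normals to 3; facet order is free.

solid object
 facet normal 0.233 0.338 -0.912
  outer loop
   vertex 2.6 0.6 0.4
   vertex 0.6 3.6 1.0
   vertex 4.8 3.4 2.0
  endloop
 endfacet
 facet normal 0.821 -0.430 -0.375
  outer loop
   vertex 2.6 0.6 0.4
   vertex 4.8 3.4 2.0
   vertex 3.2 0.0 2.4
  endloop
 endfacet
 facet normal 0.211 0.610 -0.764
  outer loop
   vertex 2.2 4.8 2.4
   vertex 4.8 3.4 2.0
   vertex 0.6 3.6 1.0
  endloop
 endfacet
 facet normal -0.746 0.538 0.391
  outer loop
   vertex 2.2 4.8 2.4
   vertex 0.6 3.6 1.0
   vertex 1.4 1.8 5.0
  endloop
 endfacet
 facet normal -0.071 -0.842 0.534
  outer loop
   vertex 1.0 1.2 4.0
   vertex 3.2 0.0 2.4
   vertex 1.4 1.8 5.0
  endloop
 endfacet
 facet normal -0.529 -0.844 -0.094
  outer loop
   vertex 1.0 1.2 4.0
   vertex 2.6 0.6 0.4
   vertex 3.2 0.0 2.4
  endloop
 endfacet
 facet normal -0.946 0.180 0.270
  outer loop
   vertex 1.0 1.2 4.0
   vertex 1.4 1.8 5.0
   vertex 0.6 3.6 1.0
  endloop
 endfacet
 facet normal -0.823 -0.492 -0.284
  outer loop
   vertex 1.0 1.2 4.0
   vertex 0.6 3.6 1.0
   vertex 2.6 0.6 0.4
  endloop
 endfacet
 facet normal 0.484 0.795 0.366
  outer loop
   vertex 4.6 2.6 4.0
   vertex 4.8 3.4 2.0
   vertex 2.2 4.8 2.4
  endloop
 endfacet
 facet normal 0.078 0.641 0.764
  outer loop
   vertex 4.6 2.6 4.0
   vertex 2.2 4.8 2.4
   vertex 1.4 1.8 5.0
  endloop
 endfacet
 facet normal 0.898 -0.432 -0.083
  outer loop
   vertex 4.6 2.6 4.0
   vertex 3.2 0.0 2.4
   vertex 4.8 3.4 2.0
  endloop
 endfacet
 facet normal 0.371 -0.623 0.688
  outer loop
   vertex 4.6 2.6 4.0
   vertex 1.4 1.8 5.0
   vertex 3.2 0.0 2.4
  endloop
 endfacet
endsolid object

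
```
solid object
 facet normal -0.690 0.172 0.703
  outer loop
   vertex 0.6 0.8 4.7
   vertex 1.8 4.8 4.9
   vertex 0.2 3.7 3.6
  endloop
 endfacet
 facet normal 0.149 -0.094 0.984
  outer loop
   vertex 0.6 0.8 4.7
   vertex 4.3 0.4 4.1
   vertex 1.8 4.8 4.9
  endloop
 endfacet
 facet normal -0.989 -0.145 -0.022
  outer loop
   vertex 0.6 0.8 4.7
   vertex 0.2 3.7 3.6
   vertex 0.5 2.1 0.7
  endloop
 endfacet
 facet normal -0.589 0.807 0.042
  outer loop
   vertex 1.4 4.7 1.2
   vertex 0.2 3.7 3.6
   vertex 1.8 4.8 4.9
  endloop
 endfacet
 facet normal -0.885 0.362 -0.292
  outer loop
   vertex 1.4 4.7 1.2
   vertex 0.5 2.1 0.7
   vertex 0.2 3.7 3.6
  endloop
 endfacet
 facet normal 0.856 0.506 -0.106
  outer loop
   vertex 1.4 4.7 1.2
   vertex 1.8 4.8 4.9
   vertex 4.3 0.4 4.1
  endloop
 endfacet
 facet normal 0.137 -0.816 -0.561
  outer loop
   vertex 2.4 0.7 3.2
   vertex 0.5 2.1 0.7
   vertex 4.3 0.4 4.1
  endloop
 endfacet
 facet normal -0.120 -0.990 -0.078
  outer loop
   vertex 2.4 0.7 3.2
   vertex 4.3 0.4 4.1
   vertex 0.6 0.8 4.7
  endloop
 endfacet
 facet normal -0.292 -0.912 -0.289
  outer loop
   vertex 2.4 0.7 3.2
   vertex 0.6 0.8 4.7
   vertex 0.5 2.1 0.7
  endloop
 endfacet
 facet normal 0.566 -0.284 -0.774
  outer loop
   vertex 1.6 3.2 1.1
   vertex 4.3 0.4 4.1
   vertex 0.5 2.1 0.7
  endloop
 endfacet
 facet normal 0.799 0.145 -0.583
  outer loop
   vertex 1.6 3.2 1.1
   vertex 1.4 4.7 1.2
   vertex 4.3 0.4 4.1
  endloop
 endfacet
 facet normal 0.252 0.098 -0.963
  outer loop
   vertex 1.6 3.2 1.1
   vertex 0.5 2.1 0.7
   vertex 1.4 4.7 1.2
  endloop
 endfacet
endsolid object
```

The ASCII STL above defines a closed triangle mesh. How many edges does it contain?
18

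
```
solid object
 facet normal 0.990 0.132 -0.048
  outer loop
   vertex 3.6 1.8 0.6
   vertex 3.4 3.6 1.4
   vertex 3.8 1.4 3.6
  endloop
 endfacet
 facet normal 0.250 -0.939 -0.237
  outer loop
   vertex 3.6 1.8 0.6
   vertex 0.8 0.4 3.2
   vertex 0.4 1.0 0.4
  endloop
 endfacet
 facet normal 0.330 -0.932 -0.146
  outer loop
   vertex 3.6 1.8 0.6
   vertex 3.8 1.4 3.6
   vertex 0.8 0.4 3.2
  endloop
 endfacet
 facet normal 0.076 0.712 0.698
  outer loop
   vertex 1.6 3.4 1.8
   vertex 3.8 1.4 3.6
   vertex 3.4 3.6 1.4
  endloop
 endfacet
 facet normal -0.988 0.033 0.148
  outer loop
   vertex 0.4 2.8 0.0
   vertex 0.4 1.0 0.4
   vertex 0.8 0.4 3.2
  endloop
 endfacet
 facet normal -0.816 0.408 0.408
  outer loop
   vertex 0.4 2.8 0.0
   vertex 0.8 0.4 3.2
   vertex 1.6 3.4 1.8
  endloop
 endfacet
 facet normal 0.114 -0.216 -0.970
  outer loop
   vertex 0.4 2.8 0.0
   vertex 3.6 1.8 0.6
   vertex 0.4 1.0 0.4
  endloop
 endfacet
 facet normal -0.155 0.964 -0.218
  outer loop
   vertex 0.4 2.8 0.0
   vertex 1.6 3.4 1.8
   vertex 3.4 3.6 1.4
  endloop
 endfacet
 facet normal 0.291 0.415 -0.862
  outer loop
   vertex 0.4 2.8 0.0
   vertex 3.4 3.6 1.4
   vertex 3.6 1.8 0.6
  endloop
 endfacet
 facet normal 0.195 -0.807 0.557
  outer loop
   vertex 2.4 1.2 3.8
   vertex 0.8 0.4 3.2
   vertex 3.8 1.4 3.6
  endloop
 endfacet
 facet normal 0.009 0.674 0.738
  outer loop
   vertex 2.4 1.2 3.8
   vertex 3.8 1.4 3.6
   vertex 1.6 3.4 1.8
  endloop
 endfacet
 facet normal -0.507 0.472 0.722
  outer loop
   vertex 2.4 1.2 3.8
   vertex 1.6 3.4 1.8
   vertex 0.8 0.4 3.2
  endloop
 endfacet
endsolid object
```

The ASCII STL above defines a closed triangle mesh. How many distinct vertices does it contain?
8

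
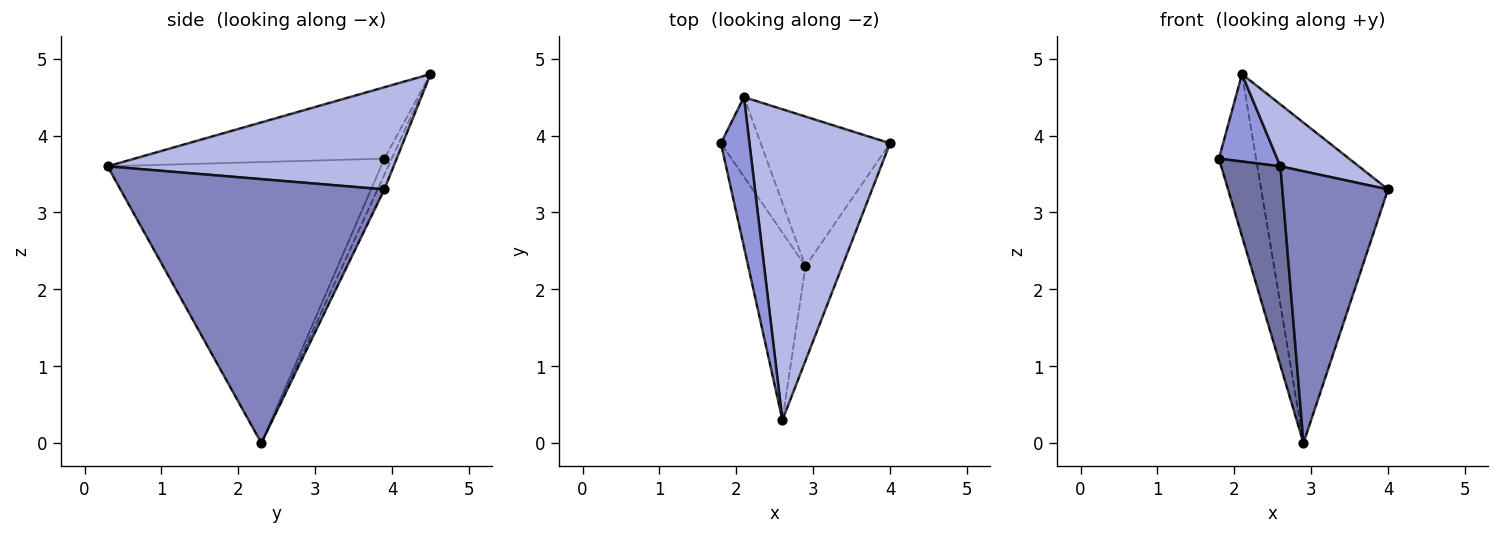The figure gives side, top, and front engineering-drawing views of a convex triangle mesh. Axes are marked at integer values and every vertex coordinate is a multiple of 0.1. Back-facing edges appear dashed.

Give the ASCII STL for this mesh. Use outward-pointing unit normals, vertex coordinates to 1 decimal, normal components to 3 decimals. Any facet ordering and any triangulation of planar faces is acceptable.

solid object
 facet normal -0.959 -0.208 -0.195
  outer loop
   vertex 2.9 2.3 0.0
   vertex 2.6 0.3 3.6
   vertex 1.8 3.9 3.7
  endloop
 endfacet
 facet normal 0.921 -0.369 -0.128
  outer loop
   vertex 2.9 2.3 0.0
   vertex 4.0 3.9 3.3
   vertex 2.6 0.3 3.6
  endloop
 endfacet
 facet normal -0.907 -0.212 0.363
  outer loop
   vertex 2.1 4.5 4.8
   vertex 1.8 3.9 3.7
   vertex 2.6 0.3 3.6
  endloop
 endfacet
 facet normal 0.580 -0.159 0.799
  outer loop
   vertex 2.1 4.5 4.8
   vertex 2.6 0.3 3.6
   vertex 4.0 3.9 3.3
  endloop
 endfacet
 facet normal -0.175 0.884 -0.434
  outer loop
   vertex 2.1 4.5 4.8
   vertex 2.9 2.3 0.0
   vertex 1.8 3.9 3.7
  endloop
 endfacet
 facet normal -0.048 0.905 -0.423
  outer loop
   vertex 2.1 4.5 4.8
   vertex 4.0 3.9 3.3
   vertex 2.9 2.3 0.0
  endloop
 endfacet
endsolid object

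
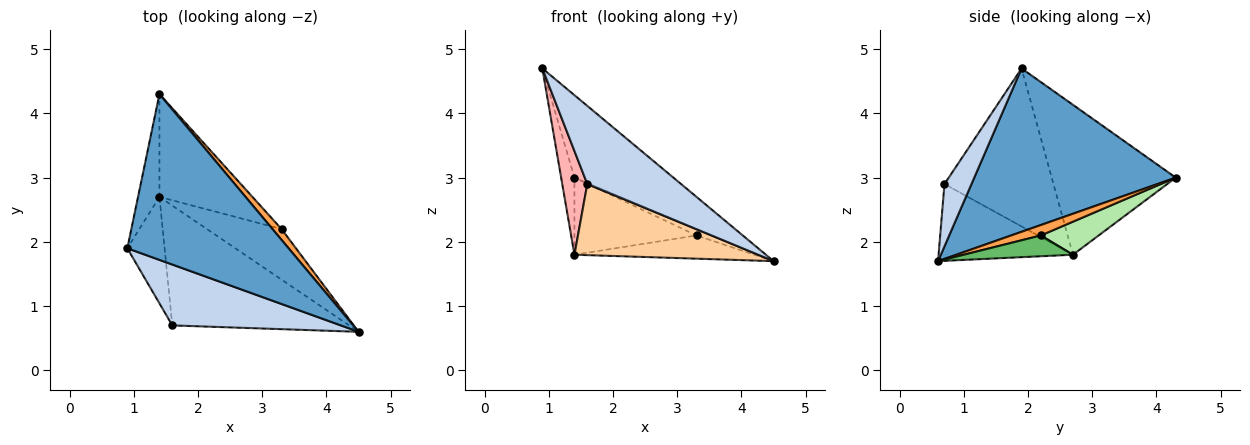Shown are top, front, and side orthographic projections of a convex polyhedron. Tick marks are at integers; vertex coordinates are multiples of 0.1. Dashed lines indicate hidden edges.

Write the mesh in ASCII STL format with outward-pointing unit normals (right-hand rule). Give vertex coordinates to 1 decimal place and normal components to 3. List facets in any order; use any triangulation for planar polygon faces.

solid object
 facet normal 0.672 0.330 0.663
  outer loop
   vertex 1.4 4.3 3.0
   vertex 0.9 1.9 4.7
   vertex 4.5 0.6 1.7
  endloop
 endfacet
 facet normal 0.221 -0.769 0.599
  outer loop
   vertex 1.6 0.7 2.9
   vertex 4.5 0.6 1.7
   vertex 0.9 1.9 4.7
  endloop
 endfacet
 facet normal 0.701 0.374 0.607
  outer loop
   vertex 3.3 2.2 2.1
   vertex 1.4 4.3 3.0
   vertex 4.5 0.6 1.7
  endloop
 endfacet
 facet normal -0.350 -0.478 -0.806
  outer loop
   vertex 1.4 2.7 1.8
   vertex 4.5 0.6 1.7
   vertex 1.6 0.7 2.9
  endloop
 endfacet
 facet normal 0.246 0.404 -0.881
  outer loop
   vertex 1.4 2.7 1.8
   vertex 3.3 2.2 2.1
   vertex 4.5 0.6 1.7
  endloop
 endfacet
 facet normal 0.273 0.577 -0.770
  outer loop
   vertex 1.4 2.7 1.8
   vertex 1.4 4.3 3.0
   vertex 3.3 2.2 2.1
  endloop
 endfacet
 facet normal -0.984 0.105 -0.141
  outer loop
   vertex 1.4 2.7 1.8
   vertex 0.9 1.9 4.7
   vertex 1.4 4.3 3.0
  endloop
 endfacet
 facet normal -0.950 -0.218 -0.224
  outer loop
   vertex 1.4 2.7 1.8
   vertex 1.6 0.7 2.9
   vertex 0.9 1.9 4.7
  endloop
 endfacet
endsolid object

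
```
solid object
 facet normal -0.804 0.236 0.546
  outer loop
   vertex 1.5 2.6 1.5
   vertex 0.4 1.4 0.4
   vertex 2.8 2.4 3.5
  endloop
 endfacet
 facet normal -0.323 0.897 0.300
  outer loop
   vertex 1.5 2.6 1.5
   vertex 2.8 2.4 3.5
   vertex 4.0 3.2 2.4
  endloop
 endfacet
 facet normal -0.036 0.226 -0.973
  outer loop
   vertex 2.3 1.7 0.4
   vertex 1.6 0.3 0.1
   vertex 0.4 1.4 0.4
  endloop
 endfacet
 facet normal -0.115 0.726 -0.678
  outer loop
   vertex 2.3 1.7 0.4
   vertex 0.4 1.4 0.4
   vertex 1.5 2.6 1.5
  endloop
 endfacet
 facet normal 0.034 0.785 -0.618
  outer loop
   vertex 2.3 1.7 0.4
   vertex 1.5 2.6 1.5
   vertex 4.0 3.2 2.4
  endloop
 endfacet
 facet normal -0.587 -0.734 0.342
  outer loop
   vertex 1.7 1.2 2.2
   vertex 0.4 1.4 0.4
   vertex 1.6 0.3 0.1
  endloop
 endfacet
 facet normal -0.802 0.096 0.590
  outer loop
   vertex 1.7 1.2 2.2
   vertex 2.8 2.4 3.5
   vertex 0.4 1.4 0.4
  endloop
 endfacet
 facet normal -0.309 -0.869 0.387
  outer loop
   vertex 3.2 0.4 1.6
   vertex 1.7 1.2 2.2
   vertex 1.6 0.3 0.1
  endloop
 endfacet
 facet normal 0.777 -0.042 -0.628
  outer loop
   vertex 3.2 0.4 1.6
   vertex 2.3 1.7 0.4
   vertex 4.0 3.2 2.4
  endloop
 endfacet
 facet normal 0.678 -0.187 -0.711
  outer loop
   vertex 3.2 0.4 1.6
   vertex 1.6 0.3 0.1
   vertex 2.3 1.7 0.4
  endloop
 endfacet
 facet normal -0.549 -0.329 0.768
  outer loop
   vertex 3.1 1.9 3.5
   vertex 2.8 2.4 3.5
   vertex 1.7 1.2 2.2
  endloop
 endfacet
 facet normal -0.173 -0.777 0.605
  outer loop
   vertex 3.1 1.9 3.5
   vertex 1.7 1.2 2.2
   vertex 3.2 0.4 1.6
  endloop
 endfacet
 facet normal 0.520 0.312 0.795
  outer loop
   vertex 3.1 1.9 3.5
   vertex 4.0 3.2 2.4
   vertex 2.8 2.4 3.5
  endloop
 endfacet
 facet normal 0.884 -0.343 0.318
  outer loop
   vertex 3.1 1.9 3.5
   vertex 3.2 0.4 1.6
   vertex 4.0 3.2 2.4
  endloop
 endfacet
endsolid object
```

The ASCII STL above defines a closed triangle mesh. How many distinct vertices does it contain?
9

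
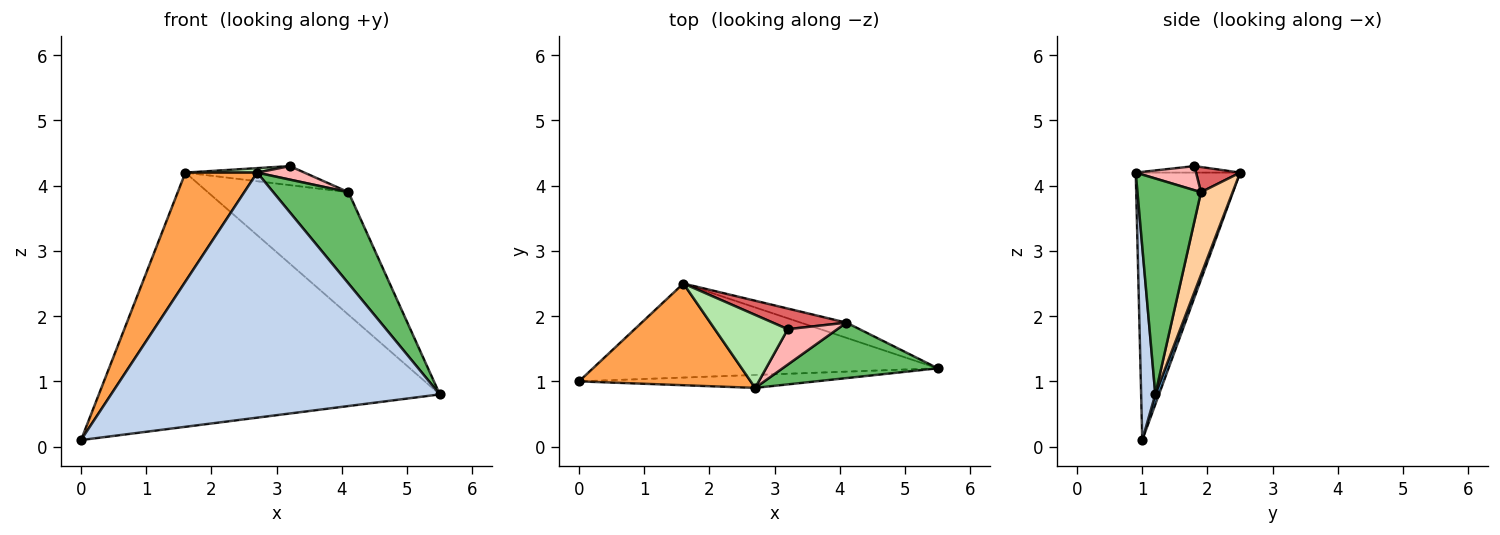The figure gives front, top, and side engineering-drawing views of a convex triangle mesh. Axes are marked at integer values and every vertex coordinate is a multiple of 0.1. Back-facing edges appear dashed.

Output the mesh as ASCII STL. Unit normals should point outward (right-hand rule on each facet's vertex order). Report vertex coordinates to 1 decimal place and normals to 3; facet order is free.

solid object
 facet normal 0.010 0.938 -0.347
  outer loop
   vertex 1.6 2.5 4.2
   vertex 5.5 1.2 0.8
   vertex 0.0 1.0 0.1
  endloop
 endfacet
 facet normal 0.043 -0.998 -0.053
  outer loop
   vertex 2.7 0.9 4.2
   vertex 0.0 1.0 0.1
   vertex 5.5 1.2 0.8
  endloop
 endfacet
 facet normal -0.728 -0.501 0.467
  outer loop
   vertex 2.7 0.9 4.2
   vertex 1.6 2.5 4.2
   vertex 0.0 1.0 0.1
  endloop
 endfacet
 facet normal 0.218 0.969 -0.120
  outer loop
   vertex 4.1 1.9 3.9
   vertex 5.5 1.2 0.8
   vertex 1.6 2.5 4.2
  endloop
 endfacet
 facet normal 0.585 -0.693 0.421
  outer loop
   vertex 4.1 1.9 3.9
   vertex 2.7 0.9 4.2
   vertex 5.5 1.2 0.8
  endloop
 endfacet
 facet normal -0.089 -0.061 0.994
  outer loop
   vertex 3.2 1.8 4.3
   vertex 1.6 2.5 4.2
   vertex 2.7 0.9 4.2
  endloop
 endfacet
 facet normal 0.243 0.658 0.712
  outer loop
   vertex 3.2 1.8 4.3
   vertex 4.1 1.9 3.9
   vertex 1.6 2.5 4.2
  endloop
 endfacet
 facet normal 0.414 -0.325 0.850
  outer loop
   vertex 3.2 1.8 4.3
   vertex 2.7 0.9 4.2
   vertex 4.1 1.9 3.9
  endloop
 endfacet
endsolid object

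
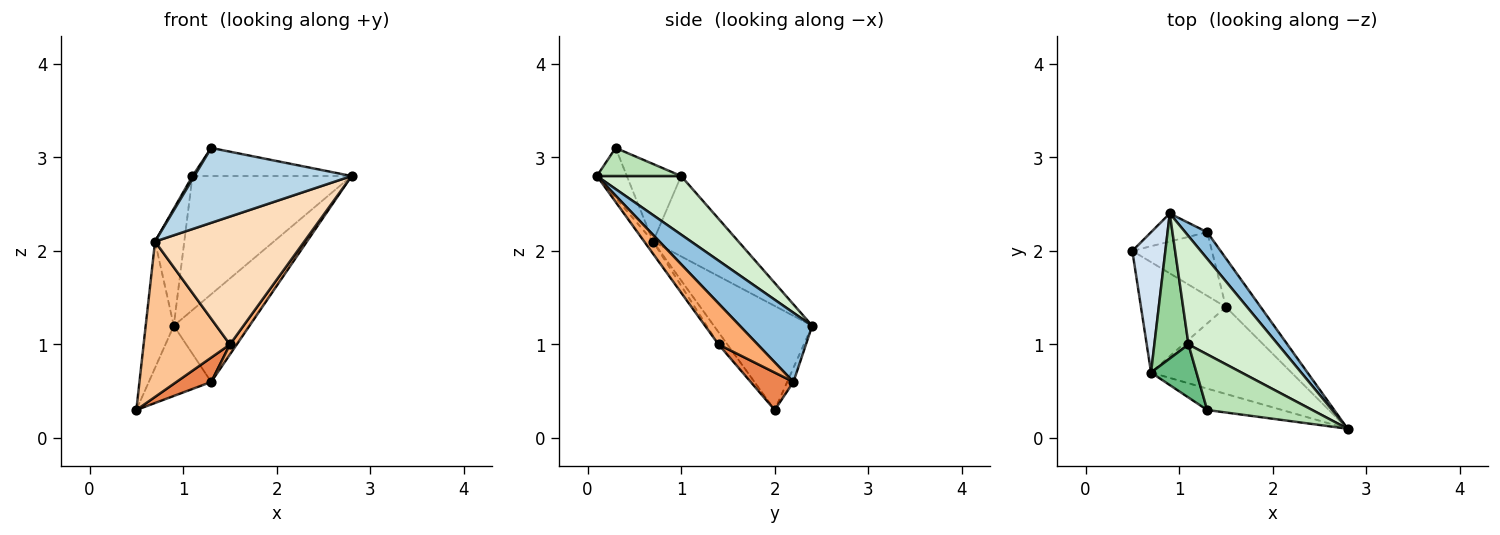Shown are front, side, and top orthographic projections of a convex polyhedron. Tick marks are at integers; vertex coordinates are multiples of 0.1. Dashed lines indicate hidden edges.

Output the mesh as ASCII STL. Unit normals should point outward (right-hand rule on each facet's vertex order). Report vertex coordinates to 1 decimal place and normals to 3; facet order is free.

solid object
 facet normal -0.092 0.925 -0.370
  outer loop
   vertex 1.3 2.2 0.6
   vertex 0.5 2.0 0.3
   vertex 0.9 2.4 1.2
  endloop
 endfacet
 facet normal 0.675 0.706 0.214
  outer loop
   vertex 1.3 2.2 0.6
   vertex 0.9 2.4 1.2
   vertex 2.8 0.1 2.8
  endloop
 endfacet
 facet normal -0.180 -0.946 -0.270
  outer loop
   vertex 0.7 0.7 2.1
   vertex 2.8 0.1 2.8
   vertex 1.3 0.3 3.1
  endloop
 endfacet
 facet normal -0.920 0.263 0.292
  outer loop
   vertex 0.7 0.7 2.1
   vertex 0.9 2.4 1.2
   vertex 0.5 2.0 0.3
  endloop
 endfacet
 facet normal 0.402 -0.327 -0.855
  outer loop
   vertex 1.5 1.4 1.0
   vertex 0.5 2.0 0.3
   vertex 1.3 2.2 0.6
  endloop
 endfacet
 facet normal 0.756 -0.132 -0.641
  outer loop
   vertex 1.5 1.4 1.0
   vertex 1.3 2.2 0.6
   vertex 2.8 0.1 2.8
  endloop
 endfacet
 facet normal -0.083 -0.812 -0.577
  outer loop
   vertex 1.5 1.4 1.0
   vertex 0.7 0.7 2.1
   vertex 0.5 2.0 0.3
  endloop
 endfacet
 facet normal -0.049 -0.826 -0.561
  outer loop
   vertex 1.5 1.4 1.0
   vertex 2.8 0.1 2.8
   vertex 0.7 0.7 2.1
  endloop
 endfacet
 facet normal -0.862 -0.030 0.505
  outer loop
   vertex 1.1 1.0 2.8
   vertex 0.7 0.7 2.1
   vertex 1.3 0.3 3.1
  endloop
 endfacet
 facet normal -0.878 0.301 0.373
  outer loop
   vertex 1.1 1.0 2.8
   vertex 0.9 2.4 1.2
   vertex 0.7 0.7 2.1
  endloop
 endfacet
 facet normal 0.232 0.438 0.868
  outer loop
   vertex 1.1 1.0 2.8
   vertex 1.3 0.3 3.1
   vertex 2.8 0.1 2.8
  endloop
 endfacet
 facet normal 0.381 0.719 0.582
  outer loop
   vertex 1.1 1.0 2.8
   vertex 2.8 0.1 2.8
   vertex 0.9 2.4 1.2
  endloop
 endfacet
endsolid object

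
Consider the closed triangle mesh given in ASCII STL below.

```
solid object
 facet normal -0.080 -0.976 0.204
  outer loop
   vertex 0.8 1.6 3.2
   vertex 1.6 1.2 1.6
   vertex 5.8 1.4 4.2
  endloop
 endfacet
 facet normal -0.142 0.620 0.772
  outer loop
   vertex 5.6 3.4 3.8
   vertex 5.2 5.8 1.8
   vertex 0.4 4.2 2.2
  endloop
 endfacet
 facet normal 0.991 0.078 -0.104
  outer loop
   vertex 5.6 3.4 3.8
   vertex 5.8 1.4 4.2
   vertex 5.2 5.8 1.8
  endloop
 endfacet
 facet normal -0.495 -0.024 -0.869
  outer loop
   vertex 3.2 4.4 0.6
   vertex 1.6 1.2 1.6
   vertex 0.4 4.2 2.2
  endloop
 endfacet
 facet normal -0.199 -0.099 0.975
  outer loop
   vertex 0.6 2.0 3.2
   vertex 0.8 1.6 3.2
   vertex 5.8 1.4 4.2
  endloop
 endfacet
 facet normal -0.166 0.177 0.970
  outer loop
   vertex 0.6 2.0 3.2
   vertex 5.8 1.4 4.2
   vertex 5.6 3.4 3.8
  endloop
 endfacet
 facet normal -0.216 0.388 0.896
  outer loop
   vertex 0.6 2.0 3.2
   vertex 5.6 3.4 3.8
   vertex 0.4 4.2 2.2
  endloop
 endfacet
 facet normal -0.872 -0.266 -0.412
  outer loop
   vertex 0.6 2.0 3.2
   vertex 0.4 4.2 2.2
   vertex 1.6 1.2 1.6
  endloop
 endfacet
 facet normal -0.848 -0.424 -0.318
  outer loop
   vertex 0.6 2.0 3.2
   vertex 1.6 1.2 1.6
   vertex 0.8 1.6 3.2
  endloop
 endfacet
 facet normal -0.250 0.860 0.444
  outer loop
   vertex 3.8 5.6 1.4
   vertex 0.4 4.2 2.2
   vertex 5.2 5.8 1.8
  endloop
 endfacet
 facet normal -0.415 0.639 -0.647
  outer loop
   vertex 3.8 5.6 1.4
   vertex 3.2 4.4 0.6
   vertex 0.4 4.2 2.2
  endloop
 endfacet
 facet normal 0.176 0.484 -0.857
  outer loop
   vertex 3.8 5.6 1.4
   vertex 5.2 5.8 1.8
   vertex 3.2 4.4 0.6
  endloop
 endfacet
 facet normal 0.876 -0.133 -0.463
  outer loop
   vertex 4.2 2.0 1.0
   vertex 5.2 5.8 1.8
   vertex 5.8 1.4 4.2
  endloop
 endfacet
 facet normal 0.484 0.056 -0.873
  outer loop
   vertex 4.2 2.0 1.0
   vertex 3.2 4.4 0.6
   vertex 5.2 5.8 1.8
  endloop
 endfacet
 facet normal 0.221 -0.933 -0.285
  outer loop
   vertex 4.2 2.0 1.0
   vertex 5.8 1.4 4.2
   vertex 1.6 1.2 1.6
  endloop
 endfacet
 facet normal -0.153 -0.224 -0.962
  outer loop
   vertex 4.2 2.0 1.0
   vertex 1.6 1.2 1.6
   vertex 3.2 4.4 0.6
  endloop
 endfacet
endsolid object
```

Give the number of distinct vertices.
10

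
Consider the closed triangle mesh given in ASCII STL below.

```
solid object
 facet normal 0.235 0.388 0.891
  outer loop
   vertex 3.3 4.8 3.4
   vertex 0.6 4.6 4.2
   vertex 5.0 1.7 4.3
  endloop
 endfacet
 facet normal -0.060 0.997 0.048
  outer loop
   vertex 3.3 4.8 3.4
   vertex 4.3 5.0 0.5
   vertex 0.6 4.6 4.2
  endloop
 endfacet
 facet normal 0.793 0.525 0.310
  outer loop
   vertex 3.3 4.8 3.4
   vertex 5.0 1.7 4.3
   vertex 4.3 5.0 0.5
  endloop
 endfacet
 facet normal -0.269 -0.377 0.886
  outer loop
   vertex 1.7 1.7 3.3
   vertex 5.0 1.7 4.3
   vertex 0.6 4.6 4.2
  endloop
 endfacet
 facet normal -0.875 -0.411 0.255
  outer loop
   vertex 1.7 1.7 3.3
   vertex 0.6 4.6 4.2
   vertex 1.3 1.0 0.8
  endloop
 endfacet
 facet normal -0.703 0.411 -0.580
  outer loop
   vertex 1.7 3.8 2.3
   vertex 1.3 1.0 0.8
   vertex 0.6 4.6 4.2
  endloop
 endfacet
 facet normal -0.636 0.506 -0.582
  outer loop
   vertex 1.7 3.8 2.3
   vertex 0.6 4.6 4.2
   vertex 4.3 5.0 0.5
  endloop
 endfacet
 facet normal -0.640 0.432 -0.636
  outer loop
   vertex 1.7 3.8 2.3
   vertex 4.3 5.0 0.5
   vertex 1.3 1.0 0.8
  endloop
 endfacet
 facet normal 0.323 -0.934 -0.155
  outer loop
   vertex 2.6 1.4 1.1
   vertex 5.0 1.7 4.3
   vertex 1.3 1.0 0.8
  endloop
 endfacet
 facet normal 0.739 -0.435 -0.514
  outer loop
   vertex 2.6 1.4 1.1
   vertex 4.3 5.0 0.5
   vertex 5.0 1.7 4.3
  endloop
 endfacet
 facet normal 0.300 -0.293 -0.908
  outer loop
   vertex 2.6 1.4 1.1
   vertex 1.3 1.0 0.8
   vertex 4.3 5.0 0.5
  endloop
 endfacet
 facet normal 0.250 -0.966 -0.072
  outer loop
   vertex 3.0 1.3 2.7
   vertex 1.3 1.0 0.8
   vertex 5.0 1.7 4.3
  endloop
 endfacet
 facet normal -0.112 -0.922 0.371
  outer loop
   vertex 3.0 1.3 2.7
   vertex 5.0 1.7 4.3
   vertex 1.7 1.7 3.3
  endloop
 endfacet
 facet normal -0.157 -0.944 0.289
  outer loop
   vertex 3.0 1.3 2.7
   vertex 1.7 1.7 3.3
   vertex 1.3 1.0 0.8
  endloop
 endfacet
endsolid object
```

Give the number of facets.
14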